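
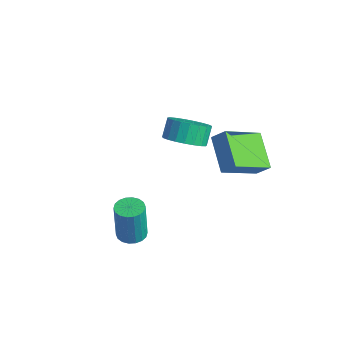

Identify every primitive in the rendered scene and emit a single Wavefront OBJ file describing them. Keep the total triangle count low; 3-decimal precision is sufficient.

v 1.545 2.492 -0.309
v -0.006 3.046 0.638
v 1.547 4.384 -1.413
v -0.005 4.937 -0.466
v 2.065 2.863 0.326
v 0.513 3.416 1.273
v 2.066 4.754 -0.778
v 0.515 5.308 0.169
v -2.049 3.048 -1.243
v -1.158 2.938 -0.759
v -1.539 3.483 0.066
v -2.431 3.592 -0.417
v -1.099 3.301 -0.971
v -1.481 3.846 -0.146
v -1.205 3.62 -1.23
v -1.586 4.164 -0.405
v -1.457 3.84 -1.492
v -1.838 4.384 -0.666
v -1.811 3.923 -1.71
v -2.192 4.467 -0.884
v -2.206 3.854 -1.847
v -2.587 4.399 -1.022
v -2.574 3.646 -1.88
v -2.956 4.191 -1.055
v -2.852 3.335 -1.803
v -3.233 3.88 -0.977
v -2.991 2.974 -1.629
v -3.372 3.519 -0.803
v -2.967 2.626 -1.388
v -3.348 3.17 -0.562
v -2.784 2.35 -1.122
v -3.165 2.895 -0.296
v -2.474 2.196 -0.877
v -2.856 2.74 -0.051
v -2.091 2.188 -0.695
v -2.472 2.733 0.13
v -1.701 2.329 -0.608
v -2.082 2.874 0.218
v -1.371 2.595 -0.631
v -1.752 3.139 0.195
v 0.203 -1.224 -3.709
v 0.553 -0.641 -3.684
v 0.566 -0.734 -1.726
v 0.217 -1.316 -1.751
v 0.266 -0.547 -3.677
v 0.279 -0.64 -1.72
v -0.034 -0.588 -3.677
v -0.021 -0.68 -1.719
v -0.287 -0.754 -3.683
v -0.274 -0.846 -1.726
v -0.443 -1.013 -3.695
v -0.43 -1.105 -1.737
v -0.471 -1.314 -3.709
v -0.457 -1.406 -1.751
v -0.365 -1.597 -3.723
v -0.352 -1.69 -1.765
v -0.146 -1.806 -3.734
v -0.133 -1.899 -1.776
v 0.141 -1.9 -3.74
v 0.154 -1.993 -1.783
v 0.441 -1.86 -3.741
v 0.454 -1.952 -1.783
v 0.694 -1.694 -3.734
v 0.707 -1.786 -1.777
v 0.85 -1.435 -3.723
v 0.863 -1.527 -1.765
v 0.877 -1.134 -3.709
v 0.891 -1.226 -1.751
v 0.772 -0.85 -3.695
v 0.785 -0.943 -1.737
f 2 4 1
f 5 2 1
f 1 4 3
f 3 5 1
f 2 8 4
f 6 2 5
f 6 8 2
f 4 8 3
f 7 5 3
f 3 8 7
f 7 6 5
f 8 6 7
f 10 9 13
f 10 13 11
f 11 13 14
f 11 14 12
f 13 9 15
f 13 15 14
f 14 15 16
f 14 16 12
f 15 9 17
f 15 17 16
f 16 17 18
f 16 18 12
f 17 9 19
f 17 19 18
f 18 19 20
f 18 20 12
f 19 9 21
f 19 21 20
f 20 21 22
f 20 22 12
f 21 9 23
f 21 23 22
f 22 23 24
f 22 24 12
f 23 9 25
f 23 25 24
f 24 25 26
f 24 26 12
f 25 9 27
f 25 27 26
f 26 27 28
f 26 28 12
f 27 9 29
f 27 29 28
f 28 29 30
f 28 30 12
f 29 9 31
f 29 31 30
f 30 31 32
f 30 32 12
f 31 9 33
f 31 33 32
f 32 33 34
f 32 34 12
f 33 9 35
f 33 35 34
f 34 35 36
f 34 36 12
f 35 9 37
f 35 37 36
f 36 37 38
f 36 38 12
f 37 9 39
f 37 39 38
f 38 39 40
f 38 40 12
f 39 9 10
f 39 10 40
f 40 10 11
f 40 11 12
f 42 41 45
f 42 45 43
f 43 45 46
f 43 46 44
f 45 41 47
f 45 47 46
f 46 47 48
f 46 48 44
f 47 41 49
f 47 49 48
f 48 49 50
f 48 50 44
f 49 41 51
f 49 51 50
f 50 51 52
f 50 52 44
f 51 41 53
f 51 53 52
f 52 53 54
f 52 54 44
f 53 41 55
f 53 55 54
f 54 55 56
f 54 56 44
f 55 41 57
f 55 57 56
f 56 57 58
f 56 58 44
f 57 41 59
f 57 59 58
f 58 59 60
f 58 60 44
f 59 41 61
f 59 61 60
f 60 61 62
f 60 62 44
f 61 41 63
f 61 63 62
f 62 63 64
f 62 64 44
f 63 41 65
f 63 65 64
f 64 65 66
f 64 66 44
f 65 41 67
f 65 67 66
f 66 67 68
f 66 68 44
f 67 41 69
f 67 69 68
f 68 69 70
f 68 70 44
f 69 41 42
f 69 42 70
f 70 42 43
f 70 43 44



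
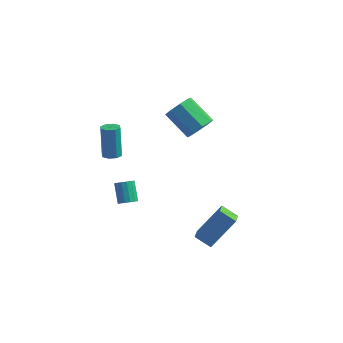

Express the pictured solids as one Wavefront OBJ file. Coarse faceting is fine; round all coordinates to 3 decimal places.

v -2.673 1.385 -4.091
v -2.229 1.287 -3.782
v -2.722 2.018 -2.841
v -3.167 2.115 -3.149
v -2.165 1.521 -3.931
v -2.659 2.252 -2.989
v -2.238 1.719 -4.122
v -2.731 2.45 -3.181
v -2.427 1.827 -4.305
v -2.921 2.558 -3.364
v -2.682 1.817 -4.431
v -3.176 2.548 -3.489
v -2.935 1.69 -4.465
v -3.429 2.421 -3.524
v -3.118 1.482 -4.399
v -3.611 2.213 -3.458
v -3.181 1.248 -4.251
v -3.675 1.979 -3.309
v -3.109 1.05 -4.059
v -3.602 1.781 -3.118
v -2.919 0.942 -3.876
v -3.413 1.673 -2.935
v -2.664 0.952 -3.751
v -3.158 1.683 -2.809
v -2.411 1.079 -3.716
v -2.905 1.81 -2.775
v -2.847 -0.184 1.131
v -2.506 0.217 1.066
v -2.773 0.726 2.825
v -3.113 0.324 2.889
v -2.888 0.321 0.978
v -3.155 0.83 2.737
v -3.246 0.13 0.979
v -3.513 0.638 2.738
v -3.369 -0.246 1.069
v -3.636 0.262 2.828
v -3.187 -0.586 1.195
v -3.454 -0.077 2.954
v -2.805 -0.69 1.283
v -3.072 -0.181 3.042
v -2.447 -0.498 1.282
v -2.714 0.01 3.041
v -2.324 -0.122 1.192
v -2.591 0.386 2.951
v 1.019 2.279 2.471
v 1.305 1.799 3.113
v -0.094 2.302 4.11
v -0.379 2.781 3.469
v 1.537 2.406 3.133
v 0.139 2.909 4.131
v 1.467 2.939 2.766
v 0.068 3.441 3.763
v 1.134 3.084 2.226
v -0.265 3.587 3.223
v 0.734 2.758 1.83
v -0.665 3.261 2.827
v 0.501 2.151 1.809
v -0.897 2.654 2.807
v 0.572 1.619 2.177
v -0.827 2.121 3.174
v 0.905 1.473 2.717
v -0.494 1.976 3.714
v 2.815 -0.927 -3.92
v 1.926 -0.89 -3.4
v 2.612 -0.038 -4.33
v 1.723 -0.001 -3.811
v 3.797 0.041 -2.309
v 2.908 0.078 -1.79
v 3.594 0.93 -2.72
v 2.705 0.967 -2.2
f 2 1 5
f 2 5 3
f 3 5 6
f 3 6 4
f 5 1 7
f 5 7 6
f 6 7 8
f 6 8 4
f 7 1 9
f 7 9 8
f 8 9 10
f 8 10 4
f 9 1 11
f 9 11 10
f 10 11 12
f 10 12 4
f 11 1 13
f 11 13 12
f 12 13 14
f 12 14 4
f 13 1 15
f 13 15 14
f 14 15 16
f 14 16 4
f 15 1 17
f 15 17 16
f 16 17 18
f 16 18 4
f 17 1 19
f 17 19 18
f 18 19 20
f 18 20 4
f 19 1 21
f 19 21 20
f 20 21 22
f 20 22 4
f 21 1 23
f 21 23 22
f 22 23 24
f 22 24 4
f 23 1 25
f 23 25 24
f 24 25 26
f 24 26 4
f 25 1 2
f 25 2 26
f 26 2 3
f 26 3 4
f 28 27 31
f 28 31 29
f 29 31 32
f 29 32 30
f 31 27 33
f 31 33 32
f 32 33 34
f 32 34 30
f 33 27 35
f 33 35 34
f 34 35 36
f 34 36 30
f 35 27 37
f 35 37 36
f 36 37 38
f 36 38 30
f 37 27 39
f 37 39 38
f 38 39 40
f 38 40 30
f 39 27 41
f 39 41 40
f 40 41 42
f 40 42 30
f 41 27 43
f 41 43 42
f 42 43 44
f 42 44 30
f 43 27 28
f 43 28 44
f 44 28 29
f 44 29 30
f 46 45 49
f 46 49 47
f 47 49 50
f 47 50 48
f 49 45 51
f 49 51 50
f 50 51 52
f 50 52 48
f 51 45 53
f 51 53 52
f 52 53 54
f 52 54 48
f 53 45 55
f 53 55 54
f 54 55 56
f 54 56 48
f 55 45 57
f 55 57 56
f 56 57 58
f 56 58 48
f 57 45 59
f 57 59 58
f 58 59 60
f 58 60 48
f 59 45 61
f 59 61 60
f 60 61 62
f 60 62 48
f 61 45 46
f 61 46 62
f 62 46 47
f 62 47 48
f 64 66 63
f 67 64 63
f 63 66 65
f 65 67 63
f 64 70 66
f 68 64 67
f 68 70 64
f 66 70 65
f 69 67 65
f 65 70 69
f 69 68 67
f 70 68 69



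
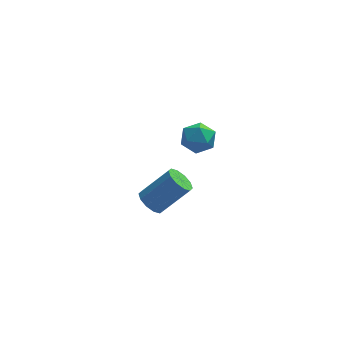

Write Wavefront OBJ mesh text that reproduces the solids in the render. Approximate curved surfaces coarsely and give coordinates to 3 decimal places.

v -2.481 1.921 2.484
v -2.005 1.889 3.177
v -2.275 0.591 2.283
v -1.799 0.559 2.976
v -2.628 0.687 3.04
v -2.755 1.51 3.165
v -1.525 0.97 2.295
v -1.652 1.793 2.42
v -1.414 1.302 3.06
v -2.096 1.127 3.521
v -2.184 1.353 1.939
v -2.866 1.178 2.4
v -4.107 2.862 -3.193
v -3.652 3.139 -3.693
v -2.318 3.374 -2.346
v -2.773 3.098 -1.847
v -3.889 3.479 -3.517
v -2.556 3.715 -2.17
v -4.21 3.584 -3.217
v -2.877 3.82 -1.871
v -4.492 3.413 -2.909
v -3.158 3.649 -1.562
v -4.626 3.032 -2.709
v -3.292 3.268 -1.362
v -4.562 2.586 -2.694
v -3.228 2.821 -1.347
v -4.324 2.245 -2.87
v -2.991 2.481 -1.523
v -4.003 2.14 -3.169
v -2.67 2.376 -1.823
v -3.722 2.311 -3.478
v -2.388 2.547 -2.131
v -3.588 2.692 -3.678
v -2.254 2.928 -2.331
f 1 12 6
f 1 6 2
f 1 2 8
f 1 8 11
f 1 11 12
f 2 6 10
f 6 12 5
f 12 11 3
f 11 8 7
f 8 2 9
f 4 10 5
f 4 5 3
f 4 3 7
f 4 7 9
f 4 9 10
f 5 10 6
f 3 5 12
f 7 3 11
f 9 7 8
f 10 9 2
f 14 13 17
f 14 17 15
f 15 17 18
f 15 18 16
f 17 13 19
f 17 19 18
f 18 19 20
f 18 20 16
f 19 13 21
f 19 21 20
f 20 21 22
f 20 22 16
f 21 13 23
f 21 23 22
f 22 23 24
f 22 24 16
f 23 13 25
f 23 25 24
f 24 25 26
f 24 26 16
f 25 13 27
f 25 27 26
f 26 27 28
f 26 28 16
f 27 13 29
f 27 29 28
f 28 29 30
f 28 30 16
f 29 13 31
f 29 31 30
f 30 31 32
f 30 32 16
f 31 13 33
f 31 33 32
f 32 33 34
f 32 34 16
f 33 13 14
f 33 14 34
f 34 14 15
f 34 15 16



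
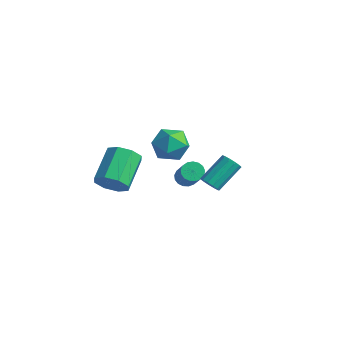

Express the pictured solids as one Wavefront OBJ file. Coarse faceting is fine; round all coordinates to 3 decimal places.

v -2.327 -2.073 -3.28
v -1.626 -2.16 -2.601
v -2.512 -0.553 -1.481
v -3.213 -0.467 -2.16
v -1.44 -1.678 -3.145
v -2.327 -0.072 -2.025
v -1.774 -1.428 -3.768
v -2.661 0.179 -2.648
v -2.431 -1.556 -4.106
v -3.318 0.051 -2.986
v -3.028 -1.987 -3.959
v -3.914 -0.38 -2.839
v -3.213 -2.468 -3.415
v -4.1 -0.862 -2.295
v -2.879 -2.719 -2.792
v -3.766 -1.112 -1.672
v -2.222 -2.591 -2.454
v -3.109 -0.984 -1.334
v -1.039 1.816 -3.787
v -0.648 1.652 -4.239
v 0.73 0.88 -2.765
v 0.339 1.044 -2.313
v -0.565 1.929 -4.171
v 0.813 1.157 -2.697
v -0.592 2.18 -4.014
v 0.786 1.408 -2.541
v -0.72 2.347 -3.806
v 0.658 1.576 -2.333
v -0.922 2.393 -3.593
v 0.456 1.621 -2.12
v -1.151 2.307 -3.425
v 0.227 1.535 -1.952
v -1.354 2.108 -3.339
v 0.025 1.336 -1.866
v -1.484 1.842 -3.356
v -0.106 1.07 -1.883
v -1.513 1.571 -3.472
v -0.135 0.799 -1.998
v -1.434 1.355 -3.659
v -0.055 0.583 -2.186
v -1.263 1.245 -3.876
v 0.115 0.473 -2.403
v -1.042 1.266 -4.072
v 0.336 0.494 -2.599
v -0.82 1.413 -4.203
v 0.558 0.641 -2.73
v -3.255 2.89 -2.225
v -2.154 3.019 -2.515
v -2.946 1.101 -1.845
v -1.845 1.23 -2.135
v -2.249 1.728 -1.186
v -2.44 2.834 -1.42
v -2.66 1.286 -2.94
v -2.851 2.392 -3.174
v -1.786 2.027 -2.957
v -1.532 2.301 -1.873
v -3.568 1.819 -2.487
v -3.314 2.093 -1.403
v 3.65 -0.816 -0.718
v 3.904 -0.502 -1.134
v 3.944 0.89 -0.058
v 3.69 0.576 0.358
v 3.582 -0.463 -1.173
v 3.622 0.93 -0.097
v 3.281 -0.536 -1.067
v 3.322 0.857 0.009
v 3.098 -0.698 -0.851
v 3.138 0.695 0.226
v 3.09 -0.897 -0.592
v 3.13 0.495 0.484
v 3.259 -1.071 -0.373
v 3.3 0.321 0.703
v 3.553 -1.164 -0.264
v 3.593 0.228 0.812
v 3.877 -1.146 -0.299
v 3.918 0.246 0.777
v 4.13 -1.024 -0.467
v 4.17 0.368 0.609
v 4.23 -0.835 -0.715
v 4.27 0.557 0.361
v 4.145 -0.641 -0.963
v 4.186 0.751 0.113
f 2 1 5
f 2 5 3
f 3 5 6
f 3 6 4
f 5 1 7
f 5 7 6
f 6 7 8
f 6 8 4
f 7 1 9
f 7 9 8
f 8 9 10
f 8 10 4
f 9 1 11
f 9 11 10
f 10 11 12
f 10 12 4
f 11 1 13
f 11 13 12
f 12 13 14
f 12 14 4
f 13 1 15
f 13 15 14
f 14 15 16
f 14 16 4
f 15 1 17
f 15 17 16
f 16 17 18
f 16 18 4
f 17 1 2
f 17 2 18
f 18 2 3
f 18 3 4
f 20 19 23
f 20 23 21
f 21 23 24
f 21 24 22
f 23 19 25
f 23 25 24
f 24 25 26
f 24 26 22
f 25 19 27
f 25 27 26
f 26 27 28
f 26 28 22
f 27 19 29
f 27 29 28
f 28 29 30
f 28 30 22
f 29 19 31
f 29 31 30
f 30 31 32
f 30 32 22
f 31 19 33
f 31 33 32
f 32 33 34
f 32 34 22
f 33 19 35
f 33 35 34
f 34 35 36
f 34 36 22
f 35 19 37
f 35 37 36
f 36 37 38
f 36 38 22
f 37 19 39
f 37 39 38
f 38 39 40
f 38 40 22
f 39 19 41
f 39 41 40
f 40 41 42
f 40 42 22
f 41 19 43
f 41 43 42
f 42 43 44
f 42 44 22
f 43 19 45
f 43 45 44
f 44 45 46
f 44 46 22
f 45 19 20
f 45 20 46
f 46 20 21
f 46 21 22
f 47 58 52
f 47 52 48
f 47 48 54
f 47 54 57
f 47 57 58
f 48 52 56
f 52 58 51
f 58 57 49
f 57 54 53
f 54 48 55
f 50 56 51
f 50 51 49
f 50 49 53
f 50 53 55
f 50 55 56
f 51 56 52
f 49 51 58
f 53 49 57
f 55 53 54
f 56 55 48
f 60 59 63
f 60 63 61
f 61 63 64
f 61 64 62
f 63 59 65
f 63 65 64
f 64 65 66
f 64 66 62
f 65 59 67
f 65 67 66
f 66 67 68
f 66 68 62
f 67 59 69
f 67 69 68
f 68 69 70
f 68 70 62
f 69 59 71
f 69 71 70
f 70 71 72
f 70 72 62
f 71 59 73
f 71 73 72
f 72 73 74
f 72 74 62
f 73 59 75
f 73 75 74
f 74 75 76
f 74 76 62
f 75 59 77
f 75 77 76
f 76 77 78
f 76 78 62
f 77 59 79
f 77 79 78
f 78 79 80
f 78 80 62
f 79 59 81
f 79 81 80
f 80 81 82
f 80 82 62
f 81 59 60
f 81 60 82
f 82 60 61
f 82 61 62



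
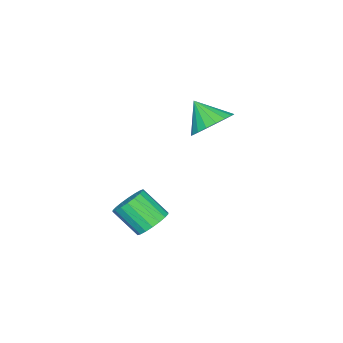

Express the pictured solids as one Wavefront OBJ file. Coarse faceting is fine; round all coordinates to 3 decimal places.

v -2.849 -1.974 -1.137
v -1.825 -2.017 -1.037
v -2.991 -2.986 -0.123
v -1.944 -1.695 -0.733
v -2.242 -1.429 -0.508
v -2.66 -1.271 -0.408
v -3.116 -1.251 -0.453
v -3.519 -1.375 -0.633
v -3.789 -1.618 -0.912
v -3.874 -1.931 -1.237
v -3.755 -2.252 -1.541
v -3.457 -2.518 -1.766
v -3.038 -2.677 -1.866
v -2.583 -2.696 -1.821
v -2.18 -2.572 -1.641
v -1.909 -2.33 -1.361
v 1.861 -1.657 -4.202
v 2.456 -1.252 -3.854
v 2.595 -2.339 -2.829
v 1.999 -2.743 -3.178
v 2.168 -1.129 -3.685
v 2.306 -2.216 -2.66
v 1.818 -1.111 -3.618
v 1.957 -2.198 -2.594
v 1.477 -1.201 -3.668
v 1.616 -2.288 -2.643
v 1.212 -1.382 -3.823
v 1.351 -2.468 -2.798
v 1.076 -1.616 -4.053
v 1.214 -2.703 -3.029
v 1.095 -1.859 -4.313
v 1.233 -2.945 -3.288
v 1.265 -2.061 -4.551
v 1.404 -3.148 -3.526
v 1.554 -2.184 -4.72
v 1.692 -3.271 -3.695
v 1.903 -2.202 -4.786
v 2.042 -3.289 -3.762
v 2.244 -2.112 -4.737
v 2.383 -3.199 -3.712
v 2.509 -1.932 -4.582
v 2.648 -3.018 -3.557
v 2.646 -1.697 -4.351
v 2.784 -2.784 -3.327
v 2.627 -1.455 -4.092
v 2.765 -2.541 -3.067
f 2 1 4
f 2 4 3
f 4 1 5
f 4 5 3
f 5 1 6
f 5 6 3
f 6 1 7
f 6 7 3
f 7 1 8
f 7 8 3
f 8 1 9
f 8 9 3
f 9 1 10
f 9 10 3
f 10 1 11
f 10 11 3
f 11 1 12
f 11 12 3
f 12 1 13
f 12 13 3
f 13 1 14
f 13 14 3
f 14 1 15
f 14 15 3
f 15 1 16
f 15 16 3
f 16 1 2
f 16 2 3
f 18 17 21
f 18 21 19
f 19 21 22
f 19 22 20
f 21 17 23
f 21 23 22
f 22 23 24
f 22 24 20
f 23 17 25
f 23 25 24
f 24 25 26
f 24 26 20
f 25 17 27
f 25 27 26
f 26 27 28
f 26 28 20
f 27 17 29
f 27 29 28
f 28 29 30
f 28 30 20
f 29 17 31
f 29 31 30
f 30 31 32
f 30 32 20
f 31 17 33
f 31 33 32
f 32 33 34
f 32 34 20
f 33 17 35
f 33 35 34
f 34 35 36
f 34 36 20
f 35 17 37
f 35 37 36
f 36 37 38
f 36 38 20
f 37 17 39
f 37 39 38
f 38 39 40
f 38 40 20
f 39 17 41
f 39 41 40
f 40 41 42
f 40 42 20
f 41 17 43
f 41 43 42
f 42 43 44
f 42 44 20
f 43 17 45
f 43 45 44
f 44 45 46
f 44 46 20
f 45 17 18
f 45 18 46
f 46 18 19
f 46 19 20



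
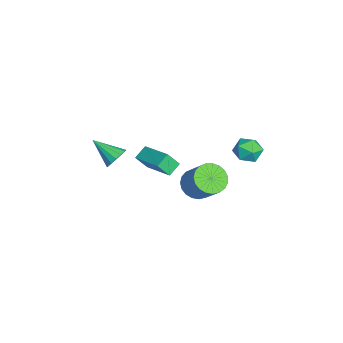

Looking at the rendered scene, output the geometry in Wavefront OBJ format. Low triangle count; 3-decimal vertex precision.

v 0.409 -1.769 1.039
v -0.128 -1.277 1.457
v 0.312 -1.183 0.222
v -0.226 -0.691 0.64
v 1.866 -0.689 1.64
v 1.328 -0.197 2.058
v 1.768 -0.103 0.823
v 1.231 0.389 1.241
v -3.442 1.395 -4.463
v -2.945 0.573 -4.432
v -1.922 1.244 -3.085
v -2.418 2.065 -3.117
v -2.736 0.787 -4.697
v -1.713 1.458 -3.35
v -2.649 1.105 -4.921
v -1.626 1.776 -3.575
v -2.699 1.473 -5.067
v -1.676 2.144 -3.72
v -2.878 1.828 -5.108
v -1.854 2.499 -3.761
v -3.154 2.108 -5.038
v -2.13 2.779 -3.691
v -3.479 2.264 -4.868
v -2.456 2.935 -3.521
v -3.799 2.27 -4.629
v -2.775 2.941 -3.282
v -4.056 2.125 -4.36
v -3.032 2.796 -3.013
v -4.208 1.853 -4.11
v -3.184 2.524 -2.763
v -4.226 1.502 -3.921
v -3.203 2.173 -2.574
v -4.11 1.133 -3.825
v -3.086 1.804 -2.479
v -3.877 0.808 -3.84
v -2.854 1.479 -2.493
v -3.57 0.585 -3.963
v -2.546 1.256 -2.616
v -3.24 0.502 -4.172
v -2.217 1.173 -2.825
v 1.715 4.399 2.677
v 2.256 3.836 2.89
v 0.924 3.464 2.21
v 1.465 2.901 2.423
v 1.061 3.309 2.993
v 1.549 3.887 3.281
v 1.631 3.413 1.819
v 2.119 3.991 2.107
v 2.204 3.226 2.359
v 1.851 3.162 3.085
v 1.329 4.138 2.015
v 0.976 4.074 2.741
v -0.802 -2.702 -0.054
v -0.484 -2.484 0.529
v -1.538 -3.898 0.794
v -0.795 -2.3 0.519
v -1.109 -2.224 0.354
v -1.341 -2.276 0.08
v -1.428 -2.442 -0.229
v -1.348 -2.678 -0.492
v -1.121 -2.92 -0.638
v -0.809 -3.105 -0.627
v -0.496 -3.181 -0.463
v -0.264 -3.129 -0.189
v -0.177 -2.963 0.121
v -0.257 -2.727 0.384
f 2 4 1
f 5 2 1
f 1 4 3
f 3 5 1
f 2 8 4
f 6 2 5
f 6 8 2
f 4 8 3
f 7 5 3
f 3 8 7
f 7 6 5
f 8 6 7
f 10 9 13
f 10 13 11
f 11 13 14
f 11 14 12
f 13 9 15
f 13 15 14
f 14 15 16
f 14 16 12
f 15 9 17
f 15 17 16
f 16 17 18
f 16 18 12
f 17 9 19
f 17 19 18
f 18 19 20
f 18 20 12
f 19 9 21
f 19 21 20
f 20 21 22
f 20 22 12
f 21 9 23
f 21 23 22
f 22 23 24
f 22 24 12
f 23 9 25
f 23 25 24
f 24 25 26
f 24 26 12
f 25 9 27
f 25 27 26
f 26 27 28
f 26 28 12
f 27 9 29
f 27 29 28
f 28 29 30
f 28 30 12
f 29 9 31
f 29 31 30
f 30 31 32
f 30 32 12
f 31 9 33
f 31 33 32
f 32 33 34
f 32 34 12
f 33 9 35
f 33 35 34
f 34 35 36
f 34 36 12
f 35 9 37
f 35 37 36
f 36 37 38
f 36 38 12
f 37 9 39
f 37 39 38
f 38 39 40
f 38 40 12
f 39 9 10
f 39 10 40
f 40 10 11
f 40 11 12
f 41 52 46
f 41 46 42
f 41 42 48
f 41 48 51
f 41 51 52
f 42 46 50
f 46 52 45
f 52 51 43
f 51 48 47
f 48 42 49
f 44 50 45
f 44 45 43
f 44 43 47
f 44 47 49
f 44 49 50
f 45 50 46
f 43 45 52
f 47 43 51
f 49 47 48
f 50 49 42
f 54 53 56
f 54 56 55
f 56 53 57
f 56 57 55
f 57 53 58
f 57 58 55
f 58 53 59
f 58 59 55
f 59 53 60
f 59 60 55
f 60 53 61
f 60 61 55
f 61 53 62
f 61 62 55
f 62 53 63
f 62 63 55
f 63 53 64
f 63 64 55
f 64 53 65
f 64 65 55
f 65 53 66
f 65 66 55
f 66 53 54
f 66 54 55



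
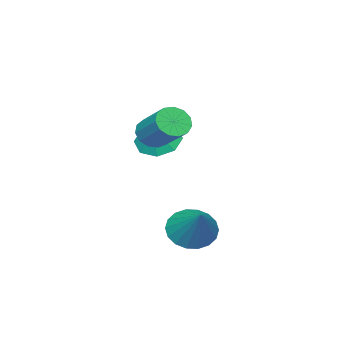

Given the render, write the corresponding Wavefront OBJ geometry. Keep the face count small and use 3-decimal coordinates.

v 1.598 2.57 -4.307
v 2.247 2.844 -5.03
v 2.562 3.81 -2.973
v 1.917 3.146 -5.073
v 1.524 3.334 -4.963
v 1.145 3.371 -4.724
v 0.856 3.249 -4.402
v 0.714 2.993 -4.061
v 0.747 2.653 -3.768
v 0.949 2.296 -3.583
v 1.279 1.994 -3.54
v 1.672 1.806 -3.65
v 2.051 1.769 -3.89
v 2.34 1.891 -4.212
v 2.482 2.147 -4.553
v 2.449 2.487 -4.845
v -1.298 -1.668 -1.411
v -0.694 -1.203 -2.058
v -0.662 -1.432 -0.649
v -1.223 -0.735 -1.763
v -1.796 -0.814 -1.261
v -2.076 -1.393 -0.847
v -1.901 -2.134 -0.764
v -1.372 -2.601 -1.059
v -0.8 -2.522 -1.561
v -0.519 -1.943 -1.975
v 0.101 -0.684 -0.477
v 0.547 -1.136 -0.042
v 1.045 0.352 0.993
v 0.599 0.804 0.557
v 0.797 -0.994 -0.367
v 1.295 0.494 0.668
v 0.826 -0.753 -0.727
v 1.324 0.735 0.308
v 0.625 -0.491 -1.008
v 1.123 0.997 0.027
v 0.257 -0.29 -1.12
v 0.755 1.199 -0.085
v -0.16 -0.214 -1.028
v 0.338 1.275 0.006
v -0.494 -0.287 -0.762
v 0.004 1.201 0.273
v -0.64 -0.487 -0.405
v -0.142 1.002 0.63
v -0.55 -0.749 -0.071
v -0.052 0.74 0.964
v -0.254 -0.99 0.134
v 0.244 0.498 1.169
v 0.155 -1.135 0.144
v 0.653 0.354 1.179
f 2 1 4
f 2 4 3
f 4 1 5
f 4 5 3
f 5 1 6
f 5 6 3
f 6 1 7
f 6 7 3
f 7 1 8
f 7 8 3
f 8 1 9
f 8 9 3
f 9 1 10
f 9 10 3
f 10 1 11
f 10 11 3
f 11 1 12
f 11 12 3
f 12 1 13
f 12 13 3
f 13 1 14
f 13 14 3
f 14 1 15
f 14 15 3
f 15 1 16
f 15 16 3
f 16 1 2
f 16 2 3
f 18 17 20
f 18 20 19
f 20 17 21
f 20 21 19
f 21 17 22
f 21 22 19
f 22 17 23
f 22 23 19
f 23 17 24
f 23 24 19
f 24 17 25
f 24 25 19
f 25 17 26
f 25 26 19
f 26 17 18
f 26 18 19
f 28 27 31
f 28 31 29
f 29 31 32
f 29 32 30
f 31 27 33
f 31 33 32
f 32 33 34
f 32 34 30
f 33 27 35
f 33 35 34
f 34 35 36
f 34 36 30
f 35 27 37
f 35 37 36
f 36 37 38
f 36 38 30
f 37 27 39
f 37 39 38
f 38 39 40
f 38 40 30
f 39 27 41
f 39 41 40
f 40 41 42
f 40 42 30
f 41 27 43
f 41 43 42
f 42 43 44
f 42 44 30
f 43 27 45
f 43 45 44
f 44 45 46
f 44 46 30
f 45 27 47
f 45 47 46
f 46 47 48
f 46 48 30
f 47 27 49
f 47 49 48
f 48 49 50
f 48 50 30
f 49 27 28
f 49 28 50
f 50 28 29
f 50 29 30



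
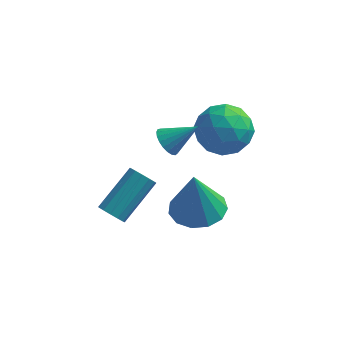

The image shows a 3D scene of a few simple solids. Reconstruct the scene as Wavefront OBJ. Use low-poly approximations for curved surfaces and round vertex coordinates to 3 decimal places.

v 2.302 1.319 -0.586
v 2.888 1.31 0.374
v 3.112 -0.23 -1.094
v 3.698 -0.239 -0.134
v 2.587 -0.417 -0.116
v 2.087 0.541 0.197
v 3.913 0.539 -0.917
v 3.413 1.497 -0.604
v 3.884 0.829 0.17
v 3.064 0.238 0.664
v 2.936 0.842 -1.384
v 2.116 0.251 -0.89
v 2.524 1.45 -0.062
v 3.476 -0.37 -0.658
v 2.823 -0.475 -0.648
v 3.168 -0.48 -0.084
v 2.053 0.998 -0.166
v 2.397 0.993 0.399
v 2.221 -0.022 0.111
v 3.603 0.087 -1.119
v 3.947 0.082 -0.554
v 2.832 1.56 -0.636
v 3.177 1.555 -0.072
v 3.779 1.102 -0.831
v 3.453 1.163 0.383
v 3.93 0.252 0.084
v 4.056 0.709 -0.376
v 3.762 1.272 -0.192
v 2.972 0.815 0.674
v 3.448 -0.095 0.375
v 2.795 -0.2 0.385
v 2.501 0.363 0.57
v 3.557 0.532 0.553
v 2.552 1.175 -1.095
v 3.028 0.265 -1.394
v 3.499 0.717 -1.29
v 3.205 1.28 -1.105
v 2.07 0.828 -0.804
v 2.547 -0.083 -1.103
v 2.238 -0.192 -0.528
v 1.944 0.371 -0.344
v 2.443 0.548 -1.273
v -0.23 -1.453 -3.493
v 0.164 -1.739 -3.79
v 0.43 -1.607 -2.467
v 0.243 -1.31 -3.776
v 0.045 -0.965 -3.597
v -0.314 -0.906 -3.357
v -0.624 -1.167 -3.197
v -0.704 -1.596 -3.21
v -0.506 -1.941 -3.389
v -0.147 -2 -3.629
v 2.335 -0.498 -4.087
v 3.305 -0.923 -4.082
v 2.225 -0.722 -2.073
v 3.379 -0.335 -4.013
v 3.121 0.202 -3.967
v 2.614 0.517 -3.959
v 2.017 0.509 -3.993
v 1.522 0.182 -4.056
v 1.284 -0.361 -4.129
v 1.38 -0.948 -4.189
v 1.779 -1.391 -4.217
v 2.354 -1.551 -4.203
v 2.923 -1.377 -4.153
v -0.03 -3.277 -2.288
v 0.305 -3.649 -2.06
v 1.065 -2.295 -0.965
v 0.73 -1.923 -1.192
v 0.456 -3.535 -2.305
v 1.215 -2.181 -1.21
v 0.452 -3.339 -2.545
v 1.212 -1.985 -1.45
v 0.296 -3.123 -2.704
v 1.055 -1.769 -1.608
v 0.036 -2.956 -2.73
v 0.795 -1.602 -1.634
v -0.245 -2.891 -2.615
v 0.515 -1.537 -1.52
v -0.457 -2.949 -2.397
v 0.302 -1.595 -1.302
v -0.534 -3.11 -2.144
v 0.226 -1.756 -1.049
v -0.45 -3.325 -1.937
v 0.309 -1.971 -0.841
v -0.233 -3.524 -1.841
v 0.526 -2.17 -0.745
v 0.048 -3.645 -1.887
v 0.808 -2.291 -0.791
v 1.564 -1.828 0.773
v 1.9 -1.693 0.294
v 2.576 -1.532 1.567
v 1.794 -1.474 0.347
v 1.649 -1.315 0.473
v 1.489 -1.245 0.652
v 1.342 -1.276 0.851
v 1.233 -1.403 1.036
v 1.181 -1.602 1.176
v 1.196 -1.841 1.247
v 1.274 -2.078 1.235
v 1.403 -2.271 1.144
v 1.559 -2.388 0.988
v 1.716 -2.408 0.795
v 1.847 -2.328 0.599
v 1.929 -2.161 0.432
v 1.948 -1.936 0.325
f 1 38 17
f 38 12 41
f 17 41 6
f 38 41 17
f 1 17 13
f 17 6 18
f 13 18 2
f 17 18 13
f 1 13 22
f 13 2 23
f 22 23 8
f 13 23 22
f 1 22 34
f 22 8 37
f 34 37 11
f 22 37 34
f 1 34 38
f 34 11 42
f 38 42 12
f 34 42 38
f 2 18 29
f 18 6 32
f 29 32 10
f 18 32 29
f 6 41 19
f 41 12 40
f 19 40 5
f 41 40 19
f 12 42 39
f 42 11 35
f 39 35 3
f 42 35 39
f 11 37 36
f 37 8 24
f 36 24 7
f 37 24 36
f 8 23 28
f 23 2 25
f 28 25 9
f 23 25 28
f 4 30 16
f 30 10 31
f 16 31 5
f 30 31 16
f 4 16 14
f 16 5 15
f 14 15 3
f 16 15 14
f 4 14 21
f 14 3 20
f 21 20 7
f 14 20 21
f 4 21 26
f 21 7 27
f 26 27 9
f 21 27 26
f 4 26 30
f 26 9 33
f 30 33 10
f 26 33 30
f 5 31 19
f 31 10 32
f 19 32 6
f 31 32 19
f 3 15 39
f 15 5 40
f 39 40 12
f 15 40 39
f 7 20 36
f 20 3 35
f 36 35 11
f 20 35 36
f 9 27 28
f 27 7 24
f 28 24 8
f 27 24 28
f 10 33 29
f 33 9 25
f 29 25 2
f 33 25 29
f 44 43 46
f 44 46 45
f 46 43 47
f 46 47 45
f 47 43 48
f 47 48 45
f 48 43 49
f 48 49 45
f 49 43 50
f 49 50 45
f 50 43 51
f 50 51 45
f 51 43 52
f 51 52 45
f 52 43 44
f 52 44 45
f 54 53 56
f 54 56 55
f 56 53 57
f 56 57 55
f 57 53 58
f 57 58 55
f 58 53 59
f 58 59 55
f 59 53 60
f 59 60 55
f 60 53 61
f 60 61 55
f 61 53 62
f 61 62 55
f 62 53 63
f 62 63 55
f 63 53 64
f 63 64 55
f 64 53 65
f 64 65 55
f 65 53 54
f 65 54 55
f 67 66 70
f 67 70 68
f 68 70 71
f 68 71 69
f 70 66 72
f 70 72 71
f 71 72 73
f 71 73 69
f 72 66 74
f 72 74 73
f 73 74 75
f 73 75 69
f 74 66 76
f 74 76 75
f 75 76 77
f 75 77 69
f 76 66 78
f 76 78 77
f 77 78 79
f 77 79 69
f 78 66 80
f 78 80 79
f 79 80 81
f 79 81 69
f 80 66 82
f 80 82 81
f 81 82 83
f 81 83 69
f 82 66 84
f 82 84 83
f 83 84 85
f 83 85 69
f 84 66 86
f 84 86 85
f 85 86 87
f 85 87 69
f 86 66 88
f 86 88 87
f 87 88 89
f 87 89 69
f 88 66 67
f 88 67 89
f 89 67 68
f 89 68 69
f 91 90 93
f 91 93 92
f 93 90 94
f 93 94 92
f 94 90 95
f 94 95 92
f 95 90 96
f 95 96 92
f 96 90 97
f 96 97 92
f 97 90 98
f 97 98 92
f 98 90 99
f 98 99 92
f 99 90 100
f 99 100 92
f 100 90 101
f 100 101 92
f 101 90 102
f 101 102 92
f 102 90 103
f 102 103 92
f 103 90 104
f 103 104 92
f 104 90 105
f 104 105 92
f 105 90 106
f 105 106 92
f 106 90 91
f 106 91 92



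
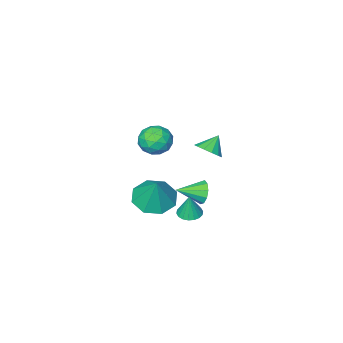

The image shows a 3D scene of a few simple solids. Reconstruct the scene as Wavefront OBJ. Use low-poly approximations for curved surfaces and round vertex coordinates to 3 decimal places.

v -3.418 -1.691 -3.529
v -2.859 -1.81 -3.027
v -4.142 -1.809 -2.751
v -2.931 -1.388 -3.03
v -3.157 -1.062 -3.191
v -3.466 -0.936 -3.46
v -3.76 -1.049 -3.75
v -3.945 -1.367 -3.97
v -3.962 -1.787 -4.051
v -3.807 -2.177 -3.965
v -3.528 -2.412 -3.741
v -3.214 -2.419 -3.45
v -2.965 -2.194 -3.184
v 1.144 3.014 -3.152
v 1.49 2.524 -3.128
v 1.276 3.166 -1.928
v 1.667 2.719 -3.171
v 1.74 2.973 -3.211
v 1.696 3.234 -3.238
v 1.542 3.453 -3.249
v 1.309 3.584 -3.24
v 1.044 3.602 -3.214
v 0.799 3.504 -3.176
v 0.622 3.309 -3.132
v 0.549 3.055 -3.093
v 0.593 2.793 -3.065
v 0.747 2.575 -3.054
v 0.979 2.444 -3.063
v 1.244 2.426 -3.089
v -1.568 -2.55 -2.999
v -1.118 -1.865 -2.592
v -0.942 -3.515 -2.068
v -0.492 -2.83 -1.661
v -1.4 -2.898 -1.571
v -1.787 -2.302 -2.146
v -0.273 -3.078 -2.514
v -0.66 -2.482 -3.089
v -0.318 -2.192 -2.292
v -1.014 -2.081 -1.709
v -1.046 -3.299 -2.951
v -1.742 -3.188 -2.368
v -1.398 -2.123 -2.877
v -0.662 -3.257 -1.783
v -1.196 -3.297 -1.729
v -0.931 -2.895 -1.49
v -1.791 -2.379 -2.615
v -1.526 -1.977 -2.376
v -1.692 -2.584 -1.776
v -0.534 -3.403 -2.284
v -0.269 -3.001 -2.045
v -1.129 -2.485 -3.17
v -0.864 -2.083 -2.931
v -0.368 -2.796 -2.884
v -0.663 -1.912 -2.462
v -0.295 -2.48 -1.915
v -0.167 -2.625 -2.416
v -0.394 -2.275 -2.754
v -1.072 -1.847 -2.119
v -0.704 -2.414 -1.572
v -1.238 -2.454 -1.519
v -1.465 -2.104 -1.857
v -0.602 -2.039 -1.943
v -1.356 -2.966 -3.088
v -0.988 -3.533 -2.541
v -0.595 -3.276 -2.803
v -0.822 -2.926 -3.141
v -1.765 -2.9 -2.745
v -1.397 -3.468 -2.198
v -1.666 -3.105 -1.906
v -1.893 -2.755 -2.244
v -1.458 -3.341 -2.717
v -0.895 1.253 -3.699
v -0.619 1.463 -4.296
v 0.295 0.767 -3.321
v -0.579 1.78 -4.014
v -0.66 1.896 -3.611
v -0.83 1.767 -3.243
v -1.025 1.441 -3.048
v -1.17 1.044 -3.102
v -1.211 0.727 -3.385
v -1.13 0.611 -3.787
v -0.96 0.74 -4.156
v -0.764 1.066 -4.35
v 2.609 2.35 -1.862
v 3.617 2.036 -1.952
v 2.951 3.03 -0.398
v 3.493 2.774 -2.265
v 2.851 3.264 -2.342
v 2.067 3.219 -2.138
v 1.6 2.665 -1.772
v 1.725 1.927 -1.459
v 2.367 1.437 -1.382
v 3.151 1.482 -1.586
f 2 1 4
f 2 4 3
f 4 1 5
f 4 5 3
f 5 1 6
f 5 6 3
f 6 1 7
f 6 7 3
f 7 1 8
f 7 8 3
f 8 1 9
f 8 9 3
f 9 1 10
f 9 10 3
f 10 1 11
f 10 11 3
f 11 1 12
f 11 12 3
f 12 1 13
f 12 13 3
f 13 1 2
f 13 2 3
f 15 14 17
f 15 17 16
f 17 14 18
f 17 18 16
f 18 14 19
f 18 19 16
f 19 14 20
f 19 20 16
f 20 14 21
f 20 21 16
f 21 14 22
f 21 22 16
f 22 14 23
f 22 23 16
f 23 14 24
f 23 24 16
f 24 14 25
f 24 25 16
f 25 14 26
f 25 26 16
f 26 14 27
f 26 27 16
f 27 14 28
f 27 28 16
f 28 14 29
f 28 29 16
f 29 14 15
f 29 15 16
f 30 67 46
f 67 41 70
f 46 70 35
f 67 70 46
f 30 46 42
f 46 35 47
f 42 47 31
f 46 47 42
f 30 42 51
f 42 31 52
f 51 52 37
f 42 52 51
f 30 51 63
f 51 37 66
f 63 66 40
f 51 66 63
f 30 63 67
f 63 40 71
f 67 71 41
f 63 71 67
f 31 47 58
f 47 35 61
f 58 61 39
f 47 61 58
f 35 70 48
f 70 41 69
f 48 69 34
f 70 69 48
f 41 71 68
f 71 40 64
f 68 64 32
f 71 64 68
f 40 66 65
f 66 37 53
f 65 53 36
f 66 53 65
f 37 52 57
f 52 31 54
f 57 54 38
f 52 54 57
f 33 59 45
f 59 39 60
f 45 60 34
f 59 60 45
f 33 45 43
f 45 34 44
f 43 44 32
f 45 44 43
f 33 43 50
f 43 32 49
f 50 49 36
f 43 49 50
f 33 50 55
f 50 36 56
f 55 56 38
f 50 56 55
f 33 55 59
f 55 38 62
f 59 62 39
f 55 62 59
f 34 60 48
f 60 39 61
f 48 61 35
f 60 61 48
f 32 44 68
f 44 34 69
f 68 69 41
f 44 69 68
f 36 49 65
f 49 32 64
f 65 64 40
f 49 64 65
f 38 56 57
f 56 36 53
f 57 53 37
f 56 53 57
f 39 62 58
f 62 38 54
f 58 54 31
f 62 54 58
f 73 72 75
f 73 75 74
f 75 72 76
f 75 76 74
f 76 72 77
f 76 77 74
f 77 72 78
f 77 78 74
f 78 72 79
f 78 79 74
f 79 72 80
f 79 80 74
f 80 72 81
f 80 81 74
f 81 72 82
f 81 82 74
f 82 72 83
f 82 83 74
f 83 72 73
f 83 73 74
f 85 84 87
f 85 87 86
f 87 84 88
f 87 88 86
f 88 84 89
f 88 89 86
f 89 84 90
f 89 90 86
f 90 84 91
f 90 91 86
f 91 84 92
f 91 92 86
f 92 84 93
f 92 93 86
f 93 84 85
f 93 85 86



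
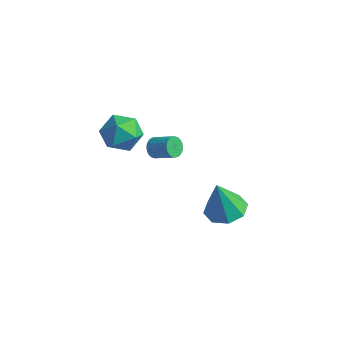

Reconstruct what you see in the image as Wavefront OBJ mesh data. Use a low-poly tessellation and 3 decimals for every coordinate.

v -0.718 -2.418 2.527
v -0.434 -2.505 2.041
v 0.602 -2.289 2.606
v 0.318 -2.202 3.093
v -0.474 -2.286 2.029
v 0.562 -2.07 2.595
v -0.55 -2.088 2.094
v 0.486 -1.872 2.66
v -0.653 -1.94 2.224
v 0.383 -1.723 2.79
v -0.765 -1.864 2.401
v 0.271 -1.648 2.967
v -0.87 -1.873 2.597
v 0.166 -1.657 3.162
v -0.952 -1.965 2.782
v 0.084 -1.749 3.348
v -0.998 -2.126 2.928
v 0.038 -1.91 3.494
v -1.002 -2.331 3.014
v 0.034 -2.115 3.579
v -0.962 -2.55 3.025
v 0.074 -2.334 3.591
v -0.886 -2.748 2.96
v 0.15 -2.532 3.526
v -0.783 -2.897 2.83
v 0.253 -2.68 3.396
v -0.671 -2.972 2.653
v 0.365 -2.756 3.219
v -0.566 -2.963 2.458
v 0.47 -2.747 3.023
v -0.484 -2.871 2.272
v 0.552 -2.655 2.838
v -0.438 -2.71 2.126
v 0.598 -2.494 2.692
v -2.999 -2.762 3.8
v -1.973 -2.328 3.836
v -2.587 -3.612 2.264
v -1.561 -3.178 2.3
v -1.867 -3.946 3.047
v -2.122 -3.421 3.996
v -2.438 -2.519 2.104
v -2.693 -1.994 3.053
v -1.626 -2.178 2.787
v -1.274 -3.06 3.37
v -3.286 -2.88 2.73
v -2.934 -3.762 3.313
v 0.811 0.891 -3.606
v 1.537 1.679 -3.357
v 0.589 0.449 -1.554
v 0.746 1.966 -3.381
v -0.007 1.624 -3.536
v -0.281 0.852 -3.732
v 0.085 0.104 -3.854
v 0.876 -0.183 -3.831
v 1.629 0.159 -3.675
v 1.903 0.931 -3.479
f 2 1 5
f 2 5 3
f 3 5 6
f 3 6 4
f 5 1 7
f 5 7 6
f 6 7 8
f 6 8 4
f 7 1 9
f 7 9 8
f 8 9 10
f 8 10 4
f 9 1 11
f 9 11 10
f 10 11 12
f 10 12 4
f 11 1 13
f 11 13 12
f 12 13 14
f 12 14 4
f 13 1 15
f 13 15 14
f 14 15 16
f 14 16 4
f 15 1 17
f 15 17 16
f 16 17 18
f 16 18 4
f 17 1 19
f 17 19 18
f 18 19 20
f 18 20 4
f 19 1 21
f 19 21 20
f 20 21 22
f 20 22 4
f 21 1 23
f 21 23 22
f 22 23 24
f 22 24 4
f 23 1 25
f 23 25 24
f 24 25 26
f 24 26 4
f 25 1 27
f 25 27 26
f 26 27 28
f 26 28 4
f 27 1 29
f 27 29 28
f 28 29 30
f 28 30 4
f 29 1 31
f 29 31 30
f 30 31 32
f 30 32 4
f 31 1 33
f 31 33 32
f 32 33 34
f 32 34 4
f 33 1 2
f 33 2 34
f 34 2 3
f 34 3 4
f 35 46 40
f 35 40 36
f 35 36 42
f 35 42 45
f 35 45 46
f 36 40 44
f 40 46 39
f 46 45 37
f 45 42 41
f 42 36 43
f 38 44 39
f 38 39 37
f 38 37 41
f 38 41 43
f 38 43 44
f 39 44 40
f 37 39 46
f 41 37 45
f 43 41 42
f 44 43 36
f 48 47 50
f 48 50 49
f 50 47 51
f 50 51 49
f 51 47 52
f 51 52 49
f 52 47 53
f 52 53 49
f 53 47 54
f 53 54 49
f 54 47 55
f 54 55 49
f 55 47 56
f 55 56 49
f 56 47 48
f 56 48 49



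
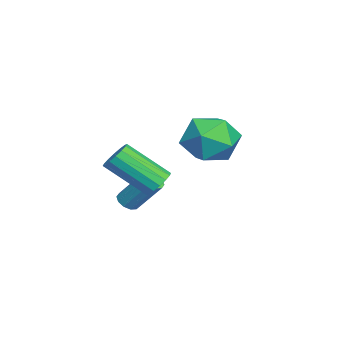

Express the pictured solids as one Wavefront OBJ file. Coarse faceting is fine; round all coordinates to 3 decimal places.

v 3.384 1.601 0.808
v 4.013 1.496 0.746
v 3.884 -0.045 2.029
v 3.256 0.059 2.092
v 3.986 1.709 0.998
v 3.857 0.167 2.282
v 3.798 1.892 1.2
v 3.669 0.351 2.484
v 3.499 1.998 1.297
v 3.37 0.457 2.58
v 3.17 1.997 1.262
v 3.041 0.456 2.546
v 2.898 1.89 1.107
v 2.769 0.349 2.39
v 2.756 1.705 0.871
v 2.627 0.164 2.154
v 2.783 1.493 0.618
v 2.654 -0.049 1.902
v 2.971 1.309 0.416
v 2.842 -0.232 1.7
v 3.27 1.203 0.32
v 3.141 -0.338 1.603
v 3.599 1.204 0.354
v 3.47 -0.337 1.638
v 3.871 1.311 0.51
v 3.742 -0.23 1.793
v 2.82 4.424 3.047
v 3.969 4.174 2.987
v 2.411 2.566 2.953
v 3.56 2.316 2.893
v 3.101 2.74 3.892
v 3.354 3.888 3.949
v 3.026 2.852 1.991
v 3.279 4 2.048
v 4.097 3.202 2.334
v 4.143 3.133 3.509
v 2.237 3.607 2.431
v 2.283 3.538 3.606
v -0.049 0.048 -1.687
v 0.439 -0.043 -1.745
v 0.778 0.941 -0.452
v 0.289 1.032 -0.393
v 0.367 0.205 -1.915
v 0.706 1.189 -0.622
v 0.136 0.393 -1.998
v 0.475 1.377 -0.704
v -0.165 0.449 -1.962
v 0.173 1.433 -0.668
v -0.423 0.352 -1.82
v -0.084 1.336 -0.527
v -0.538 0.139 -1.628
v -0.199 1.123 -0.335
v -0.466 -0.109 -1.458
v -0.127 0.875 -0.165
v -0.235 -0.297 -1.376
v 0.104 0.687 -0.082
v 0.067 -0.353 -1.412
v 0.405 0.631 -0.118
v 0.324 -0.256 -1.553
v 0.663 0.728 -0.26
f 2 1 5
f 2 5 3
f 3 5 6
f 3 6 4
f 5 1 7
f 5 7 6
f 6 7 8
f 6 8 4
f 7 1 9
f 7 9 8
f 8 9 10
f 8 10 4
f 9 1 11
f 9 11 10
f 10 11 12
f 10 12 4
f 11 1 13
f 11 13 12
f 12 13 14
f 12 14 4
f 13 1 15
f 13 15 14
f 14 15 16
f 14 16 4
f 15 1 17
f 15 17 16
f 16 17 18
f 16 18 4
f 17 1 19
f 17 19 18
f 18 19 20
f 18 20 4
f 19 1 21
f 19 21 20
f 20 21 22
f 20 22 4
f 21 1 23
f 21 23 22
f 22 23 24
f 22 24 4
f 23 1 25
f 23 25 24
f 24 25 26
f 24 26 4
f 25 1 2
f 25 2 26
f 26 2 3
f 26 3 4
f 27 38 32
f 27 32 28
f 27 28 34
f 27 34 37
f 27 37 38
f 28 32 36
f 32 38 31
f 38 37 29
f 37 34 33
f 34 28 35
f 30 36 31
f 30 31 29
f 30 29 33
f 30 33 35
f 30 35 36
f 31 36 32
f 29 31 38
f 33 29 37
f 35 33 34
f 36 35 28
f 40 39 43
f 40 43 41
f 41 43 44
f 41 44 42
f 43 39 45
f 43 45 44
f 44 45 46
f 44 46 42
f 45 39 47
f 45 47 46
f 46 47 48
f 46 48 42
f 47 39 49
f 47 49 48
f 48 49 50
f 48 50 42
f 49 39 51
f 49 51 50
f 50 51 52
f 50 52 42
f 51 39 53
f 51 53 52
f 52 53 54
f 52 54 42
f 53 39 55
f 53 55 54
f 54 55 56
f 54 56 42
f 55 39 57
f 55 57 56
f 56 57 58
f 56 58 42
f 57 39 59
f 57 59 58
f 58 59 60
f 58 60 42
f 59 39 40
f 59 40 60
f 60 40 41
f 60 41 42



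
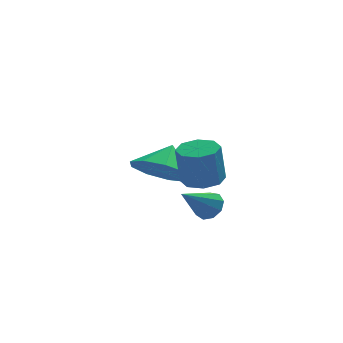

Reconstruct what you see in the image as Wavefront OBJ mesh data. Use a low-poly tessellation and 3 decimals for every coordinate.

v -0.181 -0.34 -3.716
v 0.643 -0.157 -4.324
v 0.261 0.3 -2.924
v 0.141 0.334 -4.44
v -0.511 0.51 -4.217
v -1.009 0.288 -3.76
v -1.12 -0.227 -3.283
v -0.791 -0.795 -3.008
v -0.178 -1.15 -3.064
v 0.435 -1.126 -3.426
v 0.759 -0.734 -3.923
v 0.51 -3.661 -2.474
v 1.147 -3.763 -2.4
v 0.988 -3.841 -1.132
v 0.35 -3.739 -1.206
v 1.029 -3.28 -2.385
v 0.869 -3.358 -1.117
v 0.606 -3.02 -2.422
v 0.446 -3.098 -1.155
v 0.127 -3.136 -2.49
v -0.033 -3.214 -1.222
v -0.128 -3.559 -2.548
v -0.287 -3.637 -1.28
v -0.009 -4.042 -2.563
v -0.169 -4.12 -1.295
v 0.414 -4.302 -2.525
v 0.254 -4.38 -1.258
v 0.893 -4.186 -2.458
v 0.733 -4.264 -1.19
v 0.696 -3.638 -3.591
v 1.078 -3.858 -3.315
v -0.196 -4.162 -2.769
v 1.006 -3.534 -3.187
v 0.789 -3.259 -3.248
v 0.528 -3.162 -3.469
v 0.345 -3.288 -3.747
v 0.327 -3.578 -3.952
v 0.481 -3.896 -3.988
v 0.736 -4.094 -3.838
v 0.971 -4.079 -3.572
f 2 1 4
f 2 4 3
f 4 1 5
f 4 5 3
f 5 1 6
f 5 6 3
f 6 1 7
f 6 7 3
f 7 1 8
f 7 8 3
f 8 1 9
f 8 9 3
f 9 1 10
f 9 10 3
f 10 1 11
f 10 11 3
f 11 1 2
f 11 2 3
f 13 12 16
f 13 16 14
f 14 16 17
f 14 17 15
f 16 12 18
f 16 18 17
f 17 18 19
f 17 19 15
f 18 12 20
f 18 20 19
f 19 20 21
f 19 21 15
f 20 12 22
f 20 22 21
f 21 22 23
f 21 23 15
f 22 12 24
f 22 24 23
f 23 24 25
f 23 25 15
f 24 12 26
f 24 26 25
f 25 26 27
f 25 27 15
f 26 12 28
f 26 28 27
f 27 28 29
f 27 29 15
f 28 12 13
f 28 13 29
f 29 13 14
f 29 14 15
f 31 30 33
f 31 33 32
f 33 30 34
f 33 34 32
f 34 30 35
f 34 35 32
f 35 30 36
f 35 36 32
f 36 30 37
f 36 37 32
f 37 30 38
f 37 38 32
f 38 30 39
f 38 39 32
f 39 30 40
f 39 40 32
f 40 30 31
f 40 31 32



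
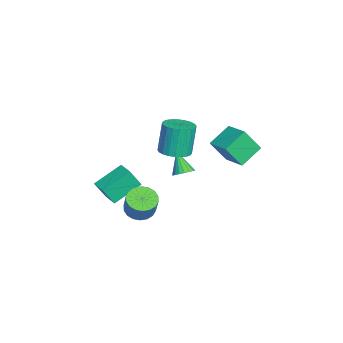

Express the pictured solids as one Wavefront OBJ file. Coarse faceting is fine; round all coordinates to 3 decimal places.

v 0.516 -2.049 -0.708
v 1.215 -2.368 -1.021
v 1.823 -2.21 0.174
v 1.124 -1.891 0.488
v 1.253 -2.007 -1.088
v 1.86 -1.848 0.107
v 1.144 -1.654 -1.079
v 1.752 -1.495 0.116
v 0.911 -1.379 -0.997
v 1.519 -1.221 0.198
v 0.6 -1.237 -0.858
v 1.208 -1.079 0.337
v 0.272 -1.256 -0.689
v 0.88 -1.098 0.506
v -0.007 -1.432 -0.523
v 0.6 -1.274 0.672
v -0.183 -1.73 -0.394
v 0.425 -1.572 0.801
v -0.22 -2.092 -0.327
v 0.387 -1.933 0.868
v -0.112 -2.445 -0.336
v 0.496 -2.286 0.859
v 0.121 -2.719 -0.418
v 0.729 -2.561 0.777
v 0.432 -2.861 -0.557
v 1.04 -2.703 0.638
v 0.76 -2.842 -0.726
v 1.368 -2.684 0.469
v 1.04 -2.666 -0.892
v 1.647 -2.508 0.303
v -3.018 -2.536 -1.04
v -2.861 -3.133 0.105
v -2.152 -2.054 -0.907
v -1.995 -2.651 0.238
v -2.125 -3.909 -1.878
v -1.968 -4.506 -0.733
v -1.259 -3.427 -1.745
v -1.102 -4.024 -0.6
v -0.636 2.31 2.242
v -0.501 1.466 3.559
v -1.517 3.257 2.94
v -1.382 2.413 4.257
v 0.502 3.087 2.623
v 0.637 2.243 3.94
v -0.379 4.034 3.321
v -0.244 3.19 4.638
v -2.995 0.128 -0.588
v -2.481 -0.091 -0.297
v -3.805 -0.268 0.548
v -2.492 0.176 -0.212
v -2.602 0.433 -0.201
v -2.791 0.63 -0.267
v -3.019 0.728 -0.396
v -3.243 0.707 -0.563
v -3.418 0.571 -0.735
v -3.509 0.348 -0.878
v -3.498 0.081 -0.963
v -3.388 -0.177 -0.974
v -3.199 -0.374 -0.909
v -2.971 -0.471 -0.78
v -2.746 -0.45 -0.612
v -2.572 -0.314 -0.44
v -1.372 -0.311 2.278
v -0.517 -0.286 2.487
v -0.954 -0.063 4.25
v -1.808 -0.089 4.042
v -0.582 0.047 2.429
v -1.018 0.269 4.192
v -0.767 0.324 2.348
v -1.204 0.547 4.111
v -1.044 0.505 2.257
v -1.481 0.728 4.02
v -1.371 0.562 2.168
v -1.808 0.784 3.932
v -1.698 0.486 2.097
v -2.135 0.708 3.86
v -1.976 0.288 2.053
v -2.412 0.51 3.817
v -2.161 -0.001 2.044
v -2.598 0.222 3.807
v -2.226 -0.337 2.07
v -2.663 -0.114 3.833
v -2.162 -0.669 2.128
v -2.598 -0.447 3.891
v -1.976 -0.947 2.209
v -2.413 -0.724 3.972
v -1.699 -1.128 2.3
v -2.136 -0.905 4.063
v -1.372 -1.184 2.388
v -1.809 -0.962 4.152
v -1.045 -1.108 2.46
v -1.482 -0.886 4.223
v -0.768 -0.91 2.503
v -1.204 -0.688 4.267
v -0.582 -0.622 2.513
v -1.019 -0.399 4.276
f 2 1 5
f 2 5 3
f 3 5 6
f 3 6 4
f 5 1 7
f 5 7 6
f 6 7 8
f 6 8 4
f 7 1 9
f 7 9 8
f 8 9 10
f 8 10 4
f 9 1 11
f 9 11 10
f 10 11 12
f 10 12 4
f 11 1 13
f 11 13 12
f 12 13 14
f 12 14 4
f 13 1 15
f 13 15 14
f 14 15 16
f 14 16 4
f 15 1 17
f 15 17 16
f 16 17 18
f 16 18 4
f 17 1 19
f 17 19 18
f 18 19 20
f 18 20 4
f 19 1 21
f 19 21 20
f 20 21 22
f 20 22 4
f 21 1 23
f 21 23 22
f 22 23 24
f 22 24 4
f 23 1 25
f 23 25 24
f 24 25 26
f 24 26 4
f 25 1 27
f 25 27 26
f 26 27 28
f 26 28 4
f 27 1 29
f 27 29 28
f 28 29 30
f 28 30 4
f 29 1 2
f 29 2 30
f 30 2 3
f 30 3 4
f 32 34 31
f 35 32 31
f 31 34 33
f 33 35 31
f 32 38 34
f 36 32 35
f 36 38 32
f 34 38 33
f 37 35 33
f 33 38 37
f 37 36 35
f 38 36 37
f 40 42 39
f 43 40 39
f 39 42 41
f 41 43 39
f 40 46 42
f 44 40 43
f 44 46 40
f 42 46 41
f 45 43 41
f 41 46 45
f 45 44 43
f 46 44 45
f 48 47 50
f 48 50 49
f 50 47 51
f 50 51 49
f 51 47 52
f 51 52 49
f 52 47 53
f 52 53 49
f 53 47 54
f 53 54 49
f 54 47 55
f 54 55 49
f 55 47 56
f 55 56 49
f 56 47 57
f 56 57 49
f 57 47 58
f 57 58 49
f 58 47 59
f 58 59 49
f 59 47 60
f 59 60 49
f 60 47 61
f 60 61 49
f 61 47 62
f 61 62 49
f 62 47 48
f 62 48 49
f 64 63 67
f 64 67 65
f 65 67 68
f 65 68 66
f 67 63 69
f 67 69 68
f 68 69 70
f 68 70 66
f 69 63 71
f 69 71 70
f 70 71 72
f 70 72 66
f 71 63 73
f 71 73 72
f 72 73 74
f 72 74 66
f 73 63 75
f 73 75 74
f 74 75 76
f 74 76 66
f 75 63 77
f 75 77 76
f 76 77 78
f 76 78 66
f 77 63 79
f 77 79 78
f 78 79 80
f 78 80 66
f 79 63 81
f 79 81 80
f 80 81 82
f 80 82 66
f 81 63 83
f 81 83 82
f 82 83 84
f 82 84 66
f 83 63 85
f 83 85 84
f 84 85 86
f 84 86 66
f 85 63 87
f 85 87 86
f 86 87 88
f 86 88 66
f 87 63 89
f 87 89 88
f 88 89 90
f 88 90 66
f 89 63 91
f 89 91 90
f 90 91 92
f 90 92 66
f 91 63 93
f 91 93 92
f 92 93 94
f 92 94 66
f 93 63 95
f 93 95 94
f 94 95 96
f 94 96 66
f 95 63 64
f 95 64 96
f 96 64 65
f 96 65 66



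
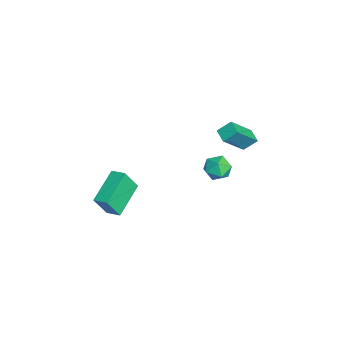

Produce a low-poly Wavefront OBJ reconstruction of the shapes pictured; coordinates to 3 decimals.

v 1.366 3.238 -1.782
v 2.097 3.141 -2.21
v 1.603 2.059 -1.11
v 2.334 1.962 -1.538
v 2.258 2.583 -0.96
v 2.111 3.312 -1.375
v 1.589 1.888 -1.945
v 1.442 2.617 -2.36
v 2.234 2.307 -2.31
v 2.647 2.736 -1.702
v 1.053 2.464 -1.618
v 1.466 2.893 -1.01
v 3.486 -3.243 -3.536
v 3.763 -3.91 -2.188
v 1.822 -2.234 -2.695
v 2.099 -2.901 -1.346
v 4.001 -2.579 -3.314
v 4.278 -3.246 -1.965
v 2.337 -1.57 -2.472
v 2.614 -2.237 -1.124
v 0.695 3.721 -0.357
v 1.503 2.569 1.106
v 0.629 4.455 0.257
v 1.437 3.304 1.721
v 1.463 3.976 -0.581
v 2.271 2.825 0.883
v 1.397 4.711 0.034
v 2.205 3.559 1.497
f 1 12 6
f 1 6 2
f 1 2 8
f 1 8 11
f 1 11 12
f 2 6 10
f 6 12 5
f 12 11 3
f 11 8 7
f 8 2 9
f 4 10 5
f 4 5 3
f 4 3 7
f 4 7 9
f 4 9 10
f 5 10 6
f 3 5 12
f 7 3 11
f 9 7 8
f 10 9 2
f 14 16 13
f 17 14 13
f 13 16 15
f 15 17 13
f 14 20 16
f 18 14 17
f 18 20 14
f 16 20 15
f 19 17 15
f 15 20 19
f 19 18 17
f 20 18 19
f 22 24 21
f 25 22 21
f 21 24 23
f 23 25 21
f 22 28 24
f 26 22 25
f 26 28 22
f 24 28 23
f 27 25 23
f 23 28 27
f 27 26 25
f 28 26 27



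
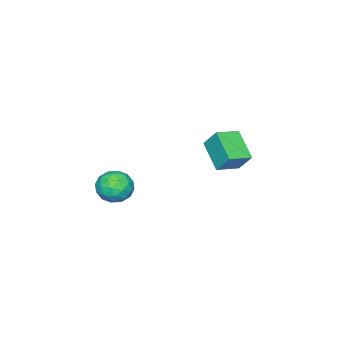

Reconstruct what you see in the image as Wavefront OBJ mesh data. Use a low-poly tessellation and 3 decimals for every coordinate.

v 3.04 -0.502 1.02
v 3.891 -0.069 1.485
v 4.029 -1.751 0.375
v 4.88 -1.318 0.84
v 4.123 -1.771 1.432
v 3.512 -0.999 1.831
v 4.408 -0.821 0.029
v 3.797 -0.049 0.428
v 4.736 -0.266 0.873
v 4.56 -0.853 1.74
v 3.36 -0.967 0.12
v 3.184 -1.554 0.987
v 3.379 -0.176 1.309
v 4.541 -1.644 0.551
v 4.097 -1.91 0.899
v 4.597 -1.656 1.172
v 3.156 -0.723 1.512
v 3.656 -0.468 1.786
v 3.793 -1.469 1.755
v 4.264 -1.352 0.074
v 4.764 -1.097 0.348
v 3.323 -0.164 0.688
v 3.823 0.09 0.961
v 4.127 -0.351 0.105
v 4.375 -0.037 1.223
v 4.957 -0.771 0.844
v 4.679 -0.479 0.367
v 4.32 -0.025 0.601
v 4.272 -0.383 1.733
v 4.853 -1.116 1.354
v 4.409 -1.383 1.701
v 4.05 -0.929 1.936
v 4.769 -0.498 1.373
v 3.067 -0.704 0.506
v 3.648 -1.437 0.127
v 3.87 -0.891 -0.076
v 3.511 -0.437 0.159
v 2.963 -1.049 1.016
v 3.545 -1.783 0.637
v 3.6 -1.795 1.259
v 3.241 -1.341 1.493
v 3.151 -1.322 0.487
v -2.326 0.116 1.435
v -2.273 0.96 2.576
v -3.632 0.65 1.101
v -3.579 1.493 2.243
v -1.461 1.547 0.337
v -1.408 2.39 1.479
v -2.767 2.08 0.004
v -2.714 2.924 1.145
f 1 38 17
f 38 12 41
f 17 41 6
f 38 41 17
f 1 17 13
f 17 6 18
f 13 18 2
f 17 18 13
f 1 13 22
f 13 2 23
f 22 23 8
f 13 23 22
f 1 22 34
f 22 8 37
f 34 37 11
f 22 37 34
f 1 34 38
f 34 11 42
f 38 42 12
f 34 42 38
f 2 18 29
f 18 6 32
f 29 32 10
f 18 32 29
f 6 41 19
f 41 12 40
f 19 40 5
f 41 40 19
f 12 42 39
f 42 11 35
f 39 35 3
f 42 35 39
f 11 37 36
f 37 8 24
f 36 24 7
f 37 24 36
f 8 23 28
f 23 2 25
f 28 25 9
f 23 25 28
f 4 30 16
f 30 10 31
f 16 31 5
f 30 31 16
f 4 16 14
f 16 5 15
f 14 15 3
f 16 15 14
f 4 14 21
f 14 3 20
f 21 20 7
f 14 20 21
f 4 21 26
f 21 7 27
f 26 27 9
f 21 27 26
f 4 26 30
f 26 9 33
f 30 33 10
f 26 33 30
f 5 31 19
f 31 10 32
f 19 32 6
f 31 32 19
f 3 15 39
f 15 5 40
f 39 40 12
f 15 40 39
f 7 20 36
f 20 3 35
f 36 35 11
f 20 35 36
f 9 27 28
f 27 7 24
f 28 24 8
f 27 24 28
f 10 33 29
f 33 9 25
f 29 25 2
f 33 25 29
f 44 46 43
f 47 44 43
f 43 46 45
f 45 47 43
f 44 50 46
f 48 44 47
f 48 50 44
f 46 50 45
f 49 47 45
f 45 50 49
f 49 48 47
f 50 48 49



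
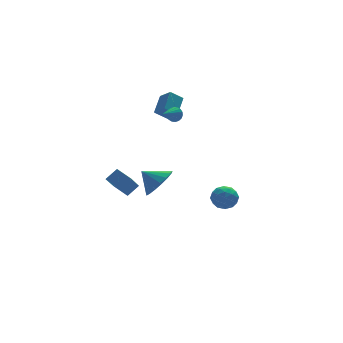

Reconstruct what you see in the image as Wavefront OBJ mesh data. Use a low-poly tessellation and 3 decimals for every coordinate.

v 3.246 0.479 -4.134
v 3.931 0.306 -4.628
v 3.649 -0.506 -3.232
v 4.334 -0.679 -3.726
v 4.287 0.07 -3.3
v 4.038 0.678 -3.857
v 3.542 -0.878 -4.003
v 3.293 -0.27 -4.56
v 4.115 -0.532 -4.547
v 4.575 0.054 -4.112
v 3.005 -0.254 -3.748
v 3.465 0.332 -3.313
v 3.553 0.479 -4.46
v 4.027 -0.679 -3.4
v 3.999 -0.239 -3.149
v 4.402 -0.34 -3.44
v 3.616 0.698 -4.007
v 4.019 0.596 -4.298
v 4.228 0.457 -3.517
v 3.561 -0.796 -3.562
v 3.964 -0.898 -3.853
v 3.178 0.14 -4.42
v 3.581 0.039 -4.711
v 3.352 -0.657 -4.343
v 4.064 -0.115 -4.703
v 4.301 -0.694 -4.173
v 3.835 -0.811 -4.335
v 3.689 -0.454 -4.663
v 4.334 0.229 -4.448
v 4.571 -0.35 -3.917
v 4.543 0.09 -3.667
v 4.397 0.448 -3.995
v 4.442 -0.264 -4.4
v 3.009 0.15 -3.943
v 3.246 -0.429 -3.412
v 3.183 -0.648 -3.865
v 3.037 -0.29 -4.193
v 3.279 0.494 -3.687
v 3.516 -0.085 -3.157
v 3.891 0.254 -3.197
v 3.745 0.611 -3.525
v 3.138 0.064 -3.46
v 1.381 1.514 2.417
v 1.682 1.373 2.842
v 0.419 0.866 2.883
v 1.579 1.578 2.915
v 1.437 1.77 2.889
v 1.284 1.911 2.77
v 1.15 1.974 2.581
v 1.061 1.946 2.359
v 1.036 1.832 2.149
v 1.079 1.655 1.992
v 1.182 1.451 1.919
v 1.324 1.259 1.945
v 1.478 1.117 2.064
v 1.612 1.054 2.253
v 1.7 1.083 2.475
v 1.725 1.197 2.685
v -1.674 -4.195 0.27
v -0.85 -3.719 0.759
v -2.466 -3.625 1.05
v -0.979 -3.39 0.388
v -1.267 -3.245 -0.01
v -1.648 -3.318 -0.344
v -2.035 -3.592 -0.537
v -2.34 -4.004 -0.546
v -2.491 -4.46 -0.368
v -2.456 -4.854 -0.043
v -2.241 -5.098 0.352
v -1.896 -5.135 0.729
v -1.5 -4.956 1.001
v -1.144 -4.603 1.105
v -0.909 -4.157 1.018
v -2.656 -0.621 -1.736
v -1.939 -0.495 -1.141
v -3.178 0.224 -1.288
v -2.462 0.351 -0.693
v -1.758 0.649 -3.087
v -1.042 0.776 -2.492
v -2.281 1.495 -2.639
v -1.564 1.621 -2.044
v 1.122 2.452 2.52
v 1.845 3.398 3.313
v 0.781 3.202 1.936
v 1.504 4.148 2.728
v 1.876 2.352 1.952
v 2.599 3.298 2.744
v 1.535 3.102 1.367
v 2.258 4.048 2.16
f 1 38 17
f 38 12 41
f 17 41 6
f 38 41 17
f 1 17 13
f 17 6 18
f 13 18 2
f 17 18 13
f 1 13 22
f 13 2 23
f 22 23 8
f 13 23 22
f 1 22 34
f 22 8 37
f 34 37 11
f 22 37 34
f 1 34 38
f 34 11 42
f 38 42 12
f 34 42 38
f 2 18 29
f 18 6 32
f 29 32 10
f 18 32 29
f 6 41 19
f 41 12 40
f 19 40 5
f 41 40 19
f 12 42 39
f 42 11 35
f 39 35 3
f 42 35 39
f 11 37 36
f 37 8 24
f 36 24 7
f 37 24 36
f 8 23 28
f 23 2 25
f 28 25 9
f 23 25 28
f 4 30 16
f 30 10 31
f 16 31 5
f 30 31 16
f 4 16 14
f 16 5 15
f 14 15 3
f 16 15 14
f 4 14 21
f 14 3 20
f 21 20 7
f 14 20 21
f 4 21 26
f 21 7 27
f 26 27 9
f 21 27 26
f 4 26 30
f 26 9 33
f 30 33 10
f 26 33 30
f 5 31 19
f 31 10 32
f 19 32 6
f 31 32 19
f 3 15 39
f 15 5 40
f 39 40 12
f 15 40 39
f 7 20 36
f 20 3 35
f 36 35 11
f 20 35 36
f 9 27 28
f 27 7 24
f 28 24 8
f 27 24 28
f 10 33 29
f 33 9 25
f 29 25 2
f 33 25 29
f 44 43 46
f 44 46 45
f 46 43 47
f 46 47 45
f 47 43 48
f 47 48 45
f 48 43 49
f 48 49 45
f 49 43 50
f 49 50 45
f 50 43 51
f 50 51 45
f 51 43 52
f 51 52 45
f 52 43 53
f 52 53 45
f 53 43 54
f 53 54 45
f 54 43 55
f 54 55 45
f 55 43 56
f 55 56 45
f 56 43 57
f 56 57 45
f 57 43 58
f 57 58 45
f 58 43 44
f 58 44 45
f 60 59 62
f 60 62 61
f 62 59 63
f 62 63 61
f 63 59 64
f 63 64 61
f 64 59 65
f 64 65 61
f 65 59 66
f 65 66 61
f 66 59 67
f 66 67 61
f 67 59 68
f 67 68 61
f 68 59 69
f 68 69 61
f 69 59 70
f 69 70 61
f 70 59 71
f 70 71 61
f 71 59 72
f 71 72 61
f 72 59 73
f 72 73 61
f 73 59 60
f 73 60 61
f 75 77 74
f 78 75 74
f 74 77 76
f 76 78 74
f 75 81 77
f 79 75 78
f 79 81 75
f 77 81 76
f 80 78 76
f 76 81 80
f 80 79 78
f 81 79 80
f 83 85 82
f 86 83 82
f 82 85 84
f 84 86 82
f 83 89 85
f 87 83 86
f 87 89 83
f 85 89 84
f 88 86 84
f 84 89 88
f 88 87 86
f 89 87 88



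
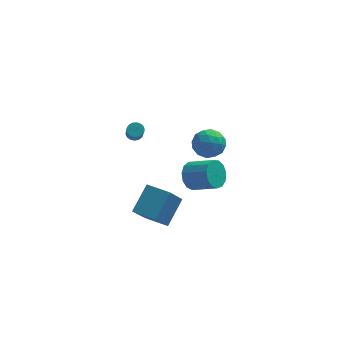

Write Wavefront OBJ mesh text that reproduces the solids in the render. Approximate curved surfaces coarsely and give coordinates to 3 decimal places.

v -0.063 -3.671 -4.842
v -0.789 -4.813 -3.172
v 0.802 -2.324 -3.545
v 0.075 -3.467 -1.875
v 1.285 -4.533 -4.845
v 0.558 -5.676 -3.175
v 2.149 -3.187 -3.548
v 1.423 -4.329 -1.878
v 4.017 1.963 -1.337
v 4.871 1.548 -1.941
v 2.849 0.932 -2.279
v 3.703 0.517 -2.883
v 3.602 0.251 -1.794
v 4.323 0.888 -1.212
v 3.397 1.592 -3.008
v 4.118 2.229 -2.426
v 4.487 1.318 -2.973
v 4.614 0.489 -2.223
v 3.106 1.991 -1.997
v 3.233 1.162 -1.247
v 4.546 1.846 -1.556
v 3.174 0.634 -2.664
v 3.114 0.478 -2.024
v 3.616 0.233 -2.379
v 4.224 1.458 -1.128
v 4.726 1.214 -1.483
v 3.98 0.452 -1.397
v 2.994 1.266 -2.737
v 3.496 1.022 -3.092
v 4.104 2.247 -1.841
v 4.606 2.002 -2.196
v 3.74 2.028 -2.823
v 4.823 1.467 -2.518
v 4.137 0.861 -3.072
v 3.957 1.493 -3.145
v 4.381 1.867 -2.803
v 4.897 0.98 -2.077
v 4.211 0.374 -2.631
v 4.151 0.217 -1.991
v 4.576 0.592 -1.649
v 4.672 0.845 -2.684
v 3.509 2.106 -1.589
v 2.823 1.5 -2.143
v 3.144 1.888 -2.571
v 3.569 2.263 -2.229
v 3.583 1.619 -1.148
v 2.897 1.013 -1.702
v 3.339 0.613 -1.417
v 3.763 0.987 -1.075
v 3.048 1.635 -1.536
v -0.68 3.968 -3.325
v -0.402 3.597 -3.638
v -0.321 2.821 -2.648
v -0.6 3.192 -2.335
v -0.208 3.75 -3.534
v -0.128 2.975 -2.544
v -0.123 3.953 -3.381
v -0.043 3.178 -2.392
v -0.166 4.16 -3.216
v -0.085 3.385 -2.226
v -0.326 4.323 -3.076
v -0.246 3.547 -2.086
v -0.567 4.404 -2.992
v -0.487 3.628 -2.003
v -0.835 4.385 -2.985
v -0.754 3.61 -1.995
v -1.067 4.271 -3.056
v -0.986 3.496 -2.066
v -1.21 4.087 -3.188
v -1.13 3.312 -2.198
v -1.232 3.876 -3.352
v -1.152 3.101 -2.362
v -1.128 3.686 -3.509
v -1.047 2.91 -2.52
v -0.921 3.56 -3.625
v -0.84 2.785 -2.635
v -0.659 3.528 -3.671
v -0.578 2.753 -2.681
v 2.737 -2.121 -2.276
v 3.297 -1.91 -3.089
v 4.724 -2.648 -2.297
v 4.163 -2.859 -1.484
v 3.339 -1.46 -2.744
v 4.765 -2.197 -1.953
v 3.19 -1.219 -2.251
v 4.616 -1.956 -1.459
v 2.896 -1.265 -1.765
v 4.322 -2.002 -0.974
v 2.552 -1.583 -1.442
v 3.979 -2.32 -0.65
v 2.267 -2.071 -1.383
v 3.693 -2.809 -0.591
v 2.131 -2.576 -1.608
v 3.557 -3.313 -0.816
v 2.187 -2.937 -2.045
v 3.613 -3.674 -1.253
v 2.418 -3.038 -2.555
v 3.844 -3.775 -1.763
v 2.75 -2.849 -2.977
v 4.176 -3.586 -2.185
v 3.078 -2.428 -3.176
v 4.504 -3.165 -2.384
f 2 4 1
f 5 2 1
f 1 4 3
f 3 5 1
f 2 8 4
f 6 2 5
f 6 8 2
f 4 8 3
f 7 5 3
f 3 8 7
f 7 6 5
f 8 6 7
f 9 46 25
f 46 20 49
f 25 49 14
f 46 49 25
f 9 25 21
f 25 14 26
f 21 26 10
f 25 26 21
f 9 21 30
f 21 10 31
f 30 31 16
f 21 31 30
f 9 30 42
f 30 16 45
f 42 45 19
f 30 45 42
f 9 42 46
f 42 19 50
f 46 50 20
f 42 50 46
f 10 26 37
f 26 14 40
f 37 40 18
f 26 40 37
f 14 49 27
f 49 20 48
f 27 48 13
f 49 48 27
f 20 50 47
f 50 19 43
f 47 43 11
f 50 43 47
f 19 45 44
f 45 16 32
f 44 32 15
f 45 32 44
f 16 31 36
f 31 10 33
f 36 33 17
f 31 33 36
f 12 38 24
f 38 18 39
f 24 39 13
f 38 39 24
f 12 24 22
f 24 13 23
f 22 23 11
f 24 23 22
f 12 22 29
f 22 11 28
f 29 28 15
f 22 28 29
f 12 29 34
f 29 15 35
f 34 35 17
f 29 35 34
f 12 34 38
f 34 17 41
f 38 41 18
f 34 41 38
f 13 39 27
f 39 18 40
f 27 40 14
f 39 40 27
f 11 23 47
f 23 13 48
f 47 48 20
f 23 48 47
f 15 28 44
f 28 11 43
f 44 43 19
f 28 43 44
f 17 35 36
f 35 15 32
f 36 32 16
f 35 32 36
f 18 41 37
f 41 17 33
f 37 33 10
f 41 33 37
f 52 51 55
f 52 55 53
f 53 55 56
f 53 56 54
f 55 51 57
f 55 57 56
f 56 57 58
f 56 58 54
f 57 51 59
f 57 59 58
f 58 59 60
f 58 60 54
f 59 51 61
f 59 61 60
f 60 61 62
f 60 62 54
f 61 51 63
f 61 63 62
f 62 63 64
f 62 64 54
f 63 51 65
f 63 65 64
f 64 65 66
f 64 66 54
f 65 51 67
f 65 67 66
f 66 67 68
f 66 68 54
f 67 51 69
f 67 69 68
f 68 69 70
f 68 70 54
f 69 51 71
f 69 71 70
f 70 71 72
f 70 72 54
f 71 51 73
f 71 73 72
f 72 73 74
f 72 74 54
f 73 51 75
f 73 75 74
f 74 75 76
f 74 76 54
f 75 51 77
f 75 77 76
f 76 77 78
f 76 78 54
f 77 51 52
f 77 52 78
f 78 52 53
f 78 53 54
f 80 79 83
f 80 83 81
f 81 83 84
f 81 84 82
f 83 79 85
f 83 85 84
f 84 85 86
f 84 86 82
f 85 79 87
f 85 87 86
f 86 87 88
f 86 88 82
f 87 79 89
f 87 89 88
f 88 89 90
f 88 90 82
f 89 79 91
f 89 91 90
f 90 91 92
f 90 92 82
f 91 79 93
f 91 93 92
f 92 93 94
f 92 94 82
f 93 79 95
f 93 95 94
f 94 95 96
f 94 96 82
f 95 79 97
f 95 97 96
f 96 97 98
f 96 98 82
f 97 79 99
f 97 99 98
f 98 99 100
f 98 100 82
f 99 79 101
f 99 101 100
f 100 101 102
f 100 102 82
f 101 79 80
f 101 80 102
f 102 80 81
f 102 81 82



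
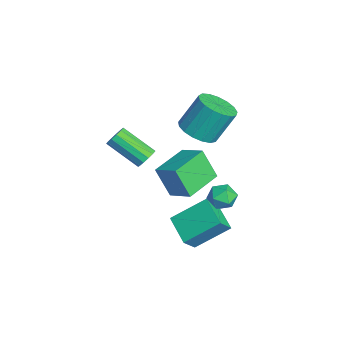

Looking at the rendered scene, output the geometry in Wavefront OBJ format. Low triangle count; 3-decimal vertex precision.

v 3.223 0.798 -1.9
v 3.672 0.577 -1.29
v 2.228 0.183 -1.39
v 2.677 -0.038 -0.78
v 2.476 0.719 -0.868
v 3.091 1.1 -1.183
v 2.809 -0.34 -1.497
v 3.424 0.041 -1.812
v 3.416 -0.126 -1.042
v 3.211 0.528 -0.653
v 2.689 0.232 -2.027
v 2.484 0.886 -1.638
v -1.591 -1.437 -4.758
v -2.057 -2.112 -3.111
v -3.029 0.118 -4.529
v -3.495 -0.556 -2.881
v -0.565 -0.584 -4.119
v -1.031 -1.258 -2.471
v -2.003 0.972 -3.889
v -2.469 0.297 -2.242
v 2.306 -3.042 1.271
v 2.53 -2.788 1.766
v 1.639 -4.145 2.865
v 1.414 -4.398 2.369
v 2.232 -2.638 1.709
v 1.341 -3.995 2.808
v 1.957 -2.617 1.513
v 1.066 -3.974 2.611
v 1.793 -2.73 1.24
v 0.902 -4.087 2.338
v 1.792 -2.943 0.976
v 0.901 -4.299 2.075
v 1.954 -3.186 0.807
v 1.063 -4.543 1.905
v 2.227 -3.384 0.784
v 1.336 -4.741 1.883
v 2.525 -3.473 0.916
v 1.634 -4.83 2.015
v 2.754 -3.425 1.161
v 1.863 -4.782 2.259
v 2.84 -3.255 1.44
v 1.949 -4.612 2.539
v 2.756 -3.018 1.666
v 1.865 -4.375 2.764
v 2.467 -1.468 -3.467
v 2.971 -2.062 -2.608
v 2.443 0.236 -2.274
v 2.948 -0.358 -1.415
v 3.952 -1.042 -4.045
v 4.457 -1.636 -3.186
v 3.929 0.662 -2.852
v 4.433 0.068 -1.993
v -2.252 0.01 -0.568
v -1.292 -0.392 -0.246
v -1.447 0.627 1.491
v -2.408 1.03 1.168
v -1.166 0.049 -0.494
v -1.321 1.069 1.243
v -1.288 0.481 -0.759
v -1.443 1.501 0.978
v -1.632 0.806 -0.98
v -1.787 1.826 0.757
v -2.117 0.948 -1.107
v -2.272 1.968 0.63
v -2.634 0.875 -1.11
v -2.789 1.895 0.626
v -3.063 0.605 -0.99
v -3.218 1.624 0.747
v -3.307 0.198 -0.773
v -3.462 1.217 0.964
v -3.309 -0.252 -0.509
v -3.464 0.767 1.228
v -3.069 -0.642 -0.258
v -3.224 0.377 1.479
v -2.642 -0.883 -0.079
v -2.797 0.137 1.658
v -2.126 -0.918 -0.012
v -2.281 0.101 1.725
v -1.639 -0.742 -0.072
v -1.794 0.278 1.665
f 1 12 6
f 1 6 2
f 1 2 8
f 1 8 11
f 1 11 12
f 2 6 10
f 6 12 5
f 12 11 3
f 11 8 7
f 8 2 9
f 4 10 5
f 4 5 3
f 4 3 7
f 4 7 9
f 4 9 10
f 5 10 6
f 3 5 12
f 7 3 11
f 9 7 8
f 10 9 2
f 14 16 13
f 17 14 13
f 13 16 15
f 15 17 13
f 14 20 16
f 18 14 17
f 18 20 14
f 16 20 15
f 19 17 15
f 15 20 19
f 19 18 17
f 20 18 19
f 22 21 25
f 22 25 23
f 23 25 26
f 23 26 24
f 25 21 27
f 25 27 26
f 26 27 28
f 26 28 24
f 27 21 29
f 27 29 28
f 28 29 30
f 28 30 24
f 29 21 31
f 29 31 30
f 30 31 32
f 30 32 24
f 31 21 33
f 31 33 32
f 32 33 34
f 32 34 24
f 33 21 35
f 33 35 34
f 34 35 36
f 34 36 24
f 35 21 37
f 35 37 36
f 36 37 38
f 36 38 24
f 37 21 39
f 37 39 38
f 38 39 40
f 38 40 24
f 39 21 41
f 39 41 40
f 40 41 42
f 40 42 24
f 41 21 43
f 41 43 42
f 42 43 44
f 42 44 24
f 43 21 22
f 43 22 44
f 44 22 23
f 44 23 24
f 46 48 45
f 49 46 45
f 45 48 47
f 47 49 45
f 46 52 48
f 50 46 49
f 50 52 46
f 48 52 47
f 51 49 47
f 47 52 51
f 51 50 49
f 52 50 51
f 54 53 57
f 54 57 55
f 55 57 58
f 55 58 56
f 57 53 59
f 57 59 58
f 58 59 60
f 58 60 56
f 59 53 61
f 59 61 60
f 60 61 62
f 60 62 56
f 61 53 63
f 61 63 62
f 62 63 64
f 62 64 56
f 63 53 65
f 63 65 64
f 64 65 66
f 64 66 56
f 65 53 67
f 65 67 66
f 66 67 68
f 66 68 56
f 67 53 69
f 67 69 68
f 68 69 70
f 68 70 56
f 69 53 71
f 69 71 70
f 70 71 72
f 70 72 56
f 71 53 73
f 71 73 72
f 72 73 74
f 72 74 56
f 73 53 75
f 73 75 74
f 74 75 76
f 74 76 56
f 75 53 77
f 75 77 76
f 76 77 78
f 76 78 56
f 77 53 79
f 77 79 78
f 78 79 80
f 78 80 56
f 79 53 54
f 79 54 80
f 80 54 55
f 80 55 56

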